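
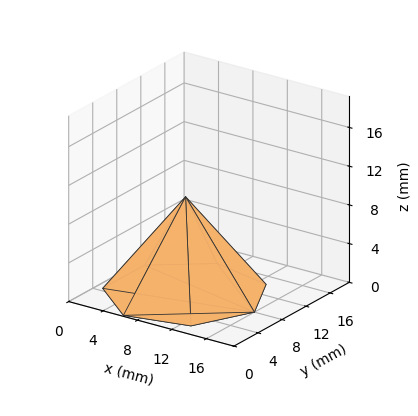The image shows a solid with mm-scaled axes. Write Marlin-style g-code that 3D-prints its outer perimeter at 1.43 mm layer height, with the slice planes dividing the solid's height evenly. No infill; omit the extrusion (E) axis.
Reading the render: the shape is a regular 7-sided pyramid, base circumscribed radius ≈ 8 mm, apex at z ≈ 10 mm (dimensions read to the nearest mm from the axis ticks). For the g-code, the solid's height is divided into equal slices at the stated Δz and each level perimeter traced with G1 moves after a G0 lift.

; perimeter-only toolpath
G21 ; units = mm
G90 ; absolute positioning
G28 ; home
; layer 1
G0 Z1.43
G0 X14.86 Y8.00
G1 X12.28 Y13.36
G1 X6.47 Y14.69
G1 X1.82 Y10.97
G1 X1.82 Y5.03
G1 X6.47 Y1.31
G1 X12.28 Y2.64
G1 X14.86 Y8.00
; layer 2
G0 Z2.86
G0 X13.71 Y8.00
G1 X11.56 Y12.46
G1 X6.73 Y13.57
G1 X2.85 Y10.48
G1 X2.85 Y5.52
G1 X6.73 Y2.43
G1 X11.56 Y3.54
G1 X13.71 Y8.00
; layer 3
G0 Z4.29
G0 X12.57 Y8.00
G1 X10.85 Y11.57
G1 X6.98 Y12.46
G1 X3.88 Y9.98
G1 X3.88 Y6.02
G1 X6.98 Y3.54
G1 X10.85 Y4.43
G1 X12.57 Y8.00
; layer 4
G0 Z5.71
G0 X11.43 Y8.00
G1 X10.14 Y10.68
G1 X7.24 Y11.34
G1 X4.91 Y9.49
G1 X4.91 Y6.51
G1 X7.24 Y4.66
G1 X10.14 Y5.32
G1 X11.43 Y8.00
; layer 5
G0 Z7.14
G0 X10.29 Y8.00
G1 X9.43 Y9.79
G1 X7.49 Y10.23
G1 X5.94 Y8.99
G1 X5.94 Y7.01
G1 X7.49 Y5.77
G1 X9.43 Y6.21
G1 X10.29 Y8.00
; layer 6
G0 Z8.57
G0 X9.14 Y8.00
G1 X8.71 Y8.89
G1 X7.75 Y9.11
G1 X6.97 Y8.50
G1 X6.97 Y7.50
G1 X7.75 Y6.89
G1 X8.71 Y7.11
G1 X9.14 Y8.00
M2 ; end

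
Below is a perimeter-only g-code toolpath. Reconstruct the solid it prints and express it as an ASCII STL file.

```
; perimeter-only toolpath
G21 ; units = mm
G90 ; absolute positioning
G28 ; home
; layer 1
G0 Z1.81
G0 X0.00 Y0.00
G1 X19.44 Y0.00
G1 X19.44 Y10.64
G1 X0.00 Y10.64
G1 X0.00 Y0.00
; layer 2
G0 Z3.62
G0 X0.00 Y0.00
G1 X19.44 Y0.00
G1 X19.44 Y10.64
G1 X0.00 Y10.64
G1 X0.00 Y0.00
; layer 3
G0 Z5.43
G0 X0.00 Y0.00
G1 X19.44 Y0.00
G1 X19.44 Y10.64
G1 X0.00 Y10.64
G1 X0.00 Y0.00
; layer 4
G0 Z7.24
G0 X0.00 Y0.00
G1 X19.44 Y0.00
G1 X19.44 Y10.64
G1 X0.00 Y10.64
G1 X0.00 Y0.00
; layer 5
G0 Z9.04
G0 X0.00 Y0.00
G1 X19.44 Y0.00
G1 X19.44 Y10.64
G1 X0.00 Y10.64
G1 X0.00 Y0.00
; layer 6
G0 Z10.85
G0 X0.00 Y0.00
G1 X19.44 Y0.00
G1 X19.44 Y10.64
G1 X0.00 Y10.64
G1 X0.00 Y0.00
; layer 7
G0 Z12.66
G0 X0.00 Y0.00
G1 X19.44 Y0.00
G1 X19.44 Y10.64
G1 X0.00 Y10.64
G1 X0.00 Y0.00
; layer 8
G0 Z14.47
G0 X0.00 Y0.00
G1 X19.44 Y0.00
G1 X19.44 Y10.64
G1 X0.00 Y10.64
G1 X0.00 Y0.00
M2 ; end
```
solid part
  facet normal 0.0000 0.0000 -1.0000
    outer loop
      vertex 19.44 10.64 0.00
      vertex 19.44 0.00 0.00
      vertex 0.00 0.00 0.00
    endloop
  endfacet
  facet normal 0.0000 0.0000 -1.0000
    outer loop
      vertex 0.00 10.64 0.00
      vertex 19.44 10.64 0.00
      vertex 0.00 0.00 0.00
    endloop
  endfacet
  facet normal 0.0000 0.0000 1.0000
    outer loop
      vertex 0.00 0.00 14.47
      vertex 19.44 0.00 14.47
      vertex 19.44 10.64 14.47
    endloop
  endfacet
  facet normal 0.0000 0.0000 1.0000
    outer loop
      vertex 0.00 0.00 14.47
      vertex 19.44 10.64 14.47
      vertex 0.00 10.64 14.47
    endloop
  endfacet
  facet normal 0.0000 -1.0000 0.0000
    outer loop
      vertex 0.00 0.00 0.00
      vertex 19.44 0.00 0.00
      vertex 19.44 0.00 14.47
    endloop
  endfacet
  facet normal 0.0000 -1.0000 0.0000
    outer loop
      vertex 0.00 0.00 0.00
      vertex 19.44 0.00 14.47
      vertex 0.00 0.00 14.47
    endloop
  endfacet
  facet normal 0.0000 1.0000 0.0000
    outer loop
      vertex 19.44 10.64 14.47
      vertex 19.44 10.64 0.00
      vertex 0.00 10.64 0.00
    endloop
  endfacet
  facet normal 0.0000 1.0000 0.0000
    outer loop
      vertex 0.00 10.64 14.47
      vertex 19.44 10.64 14.47
      vertex 0.00 10.64 0.00
    endloop
  endfacet
  facet normal -1.0000 0.0000 0.0000
    outer loop
      vertex 0.00 10.64 14.47
      vertex 0.00 10.64 0.00
      vertex 0.00 0.00 0.00
    endloop
  endfacet
  facet normal -1.0000 0.0000 0.0000
    outer loop
      vertex 0.00 0.00 14.47
      vertex 0.00 10.64 14.47
      vertex 0.00 0.00 0.00
    endloop
  endfacet
  facet normal 1.0000 0.0000 0.0000
    outer loop
      vertex 19.44 0.00 0.00
      vertex 19.44 10.64 0.00
      vertex 19.44 10.64 14.47
    endloop
  endfacet
  facet normal 1.0000 0.0000 0.0000
    outer loop
      vertex 19.44 0.00 0.00
      vertex 19.44 10.64 14.47
      vertex 19.44 0.00 14.47
    endloop
  endfacet
endsolid part

The G0 Z moves step by Δz≈1.81 mm. Every layer's G1 loop is the same polygon, so the solid is a straight extrusion of it from z=0 to z≈14.5. Closing with flat bottom and top caps and triangulating gives 12 facets — a rectangular box, roughly 19.4 × 10.6 mm footprint and 14.5 mm tall.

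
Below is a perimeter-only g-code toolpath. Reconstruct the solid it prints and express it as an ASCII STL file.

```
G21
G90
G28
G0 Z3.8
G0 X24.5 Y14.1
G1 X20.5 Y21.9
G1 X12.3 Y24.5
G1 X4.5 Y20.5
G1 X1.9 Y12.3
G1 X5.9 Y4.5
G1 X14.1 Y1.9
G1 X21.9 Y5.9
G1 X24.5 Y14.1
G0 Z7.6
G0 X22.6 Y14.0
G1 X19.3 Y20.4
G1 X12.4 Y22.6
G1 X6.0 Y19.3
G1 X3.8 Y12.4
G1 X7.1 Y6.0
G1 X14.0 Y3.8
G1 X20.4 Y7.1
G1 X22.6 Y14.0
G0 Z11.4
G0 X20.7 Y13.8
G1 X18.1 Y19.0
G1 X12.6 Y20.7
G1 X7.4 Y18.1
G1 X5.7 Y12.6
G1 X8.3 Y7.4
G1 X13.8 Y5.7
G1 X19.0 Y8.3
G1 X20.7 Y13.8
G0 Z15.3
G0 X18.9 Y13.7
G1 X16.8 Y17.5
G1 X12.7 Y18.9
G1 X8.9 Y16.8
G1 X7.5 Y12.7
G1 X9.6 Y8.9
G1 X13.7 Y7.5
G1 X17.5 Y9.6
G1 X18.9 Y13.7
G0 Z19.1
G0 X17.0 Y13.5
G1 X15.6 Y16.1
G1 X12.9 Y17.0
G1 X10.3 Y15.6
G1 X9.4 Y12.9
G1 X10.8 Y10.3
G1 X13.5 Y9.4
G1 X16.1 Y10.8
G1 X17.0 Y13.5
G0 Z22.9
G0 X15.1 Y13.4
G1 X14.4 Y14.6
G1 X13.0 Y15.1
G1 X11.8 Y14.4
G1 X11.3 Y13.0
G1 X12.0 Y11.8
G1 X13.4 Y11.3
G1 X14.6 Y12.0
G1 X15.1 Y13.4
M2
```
solid part
  facet normal 0.0000 0.0000 -1.0000
    outer loop
      vertex 12.1 26.4 0.0
      vertex 21.7 23.3 0.0
      vertex 26.4 14.3 0.0
    endloop
  endfacet
  facet normal 0.0000 0.0000 -1.0000
    outer loop
      vertex 3.1 21.7 0.0
      vertex 12.1 26.4 0.0
      vertex 26.4 14.3 0.0
    endloop
  endfacet
  facet normal 0.0000 0.0000 -1.0000
    outer loop
      vertex 0.0 12.1 0.0
      vertex 3.1 21.7 0.0
      vertex 26.4 14.3 0.0
    endloop
  endfacet
  facet normal 0.0000 0.0000 -1.0000
    outer loop
      vertex 4.7 3.1 0.0
      vertex 0.0 12.1 0.0
      vertex 26.4 14.3 0.0
    endloop
  endfacet
  facet normal 0.0000 0.0000 -1.0000
    outer loop
      vertex 14.3 0.0 0.0
      vertex 4.7 3.1 0.0
      vertex 26.4 14.3 0.0
    endloop
  endfacet
  facet normal 0.0000 0.0000 -1.0000
    outer loop
      vertex 23.3 4.7 0.0
      vertex 14.3 0.0 0.0
      vertex 26.4 14.3 0.0
    endloop
  endfacet
  facet normal 0.8061 0.4210 0.4159
    outer loop
      vertex 26.4 14.3 0.0
      vertex 21.7 23.3 0.0
      vertex 13.2 13.2 26.7
    endloop
  endfacet
  facet normal 0.2794 0.8653 0.4163
    outer loop
      vertex 21.7 23.3 0.0
      vertex 12.1 26.4 0.0
      vertex 13.2 13.2 26.7
    endloop
  endfacet
  facet normal -0.4210 0.8061 0.4159
    outer loop
      vertex 12.1 26.4 0.0
      vertex 3.1 21.7 0.0
      vertex 13.2 13.2 26.7
    endloop
  endfacet
  facet normal -0.8653 0.2794 0.4163
    outer loop
      vertex 3.1 21.7 0.0
      vertex 0.0 12.1 0.0
      vertex 13.2 13.2 26.7
    endloop
  endfacet
  facet normal -0.8061 -0.4210 0.4159
    outer loop
      vertex 0.0 12.1 0.0
      vertex 4.7 3.1 0.0
      vertex 13.2 13.2 26.7
    endloop
  endfacet
  facet normal -0.2794 -0.8653 0.4163
    outer loop
      vertex 4.7 3.1 0.0
      vertex 14.3 0.0 0.0
      vertex 13.2 13.2 26.7
    endloop
  endfacet
  facet normal 0.4210 -0.8061 0.4159
    outer loop
      vertex 14.3 0.0 0.0
      vertex 23.3 4.7 0.0
      vertex 13.2 13.2 26.7
    endloop
  endfacet
  facet normal 0.8653 -0.2794 0.4163
    outer loop
      vertex 23.3 4.7 0.0
      vertex 26.4 14.3 0.0
      vertex 13.2 13.2 26.7
    endloop
  endfacet
endsolid part

The G0 Z moves step by Δz≈3.8 mm. The G1 loops shrink linearly with z, so the solid tapers from its base footprint up to z≈26.7. Closing with a flat bottom cap and the tapered top and triangulating gives 14 facets — a regular 8-sided pyramid, base circumscribed radius ≈ 13.2 mm, apex at z ≈ 26.7 mm.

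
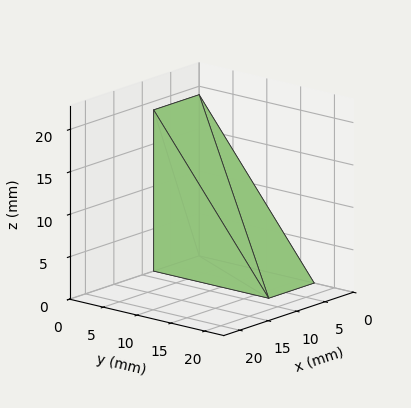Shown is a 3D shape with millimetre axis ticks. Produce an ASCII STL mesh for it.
Reading the render: the shape is a wedge (ramp): 8 × 17 mm base, rising to 19 mm along the y=0 edge and sloping linearly to z=0 at y=17 (dimensions read to the nearest mm from the axis ticks). For the STL, each face is triangulated and given an outward normal.

solid part
  facet normal 0.0000 0.0000 -1.0000
    outer loop
      vertex 8.000 17.000 0.000
      vertex 8.000 0.000 0.000
      vertex 0.000 0.000 0.000
    endloop
  endfacet
  facet normal 0.0000 0.0000 -1.0000
    outer loop
      vertex 0.000 17.000 0.000
      vertex 8.000 17.000 0.000
      vertex 0.000 0.000 0.000
    endloop
  endfacet
  facet normal 0.0000 -1.0000 0.0000
    outer loop
      vertex 0.000 0.000 0.000
      vertex 8.000 0.000 0.000
      vertex 8.000 0.000 19.000
    endloop
  endfacet
  facet normal 0.0000 -1.0000 0.0000
    outer loop
      vertex 0.000 0.000 0.000
      vertex 8.000 0.000 19.000
      vertex 0.000 0.000 19.000
    endloop
  endfacet
  facet normal 0.0000 0.7452 0.6668
    outer loop
      vertex 0.000 0.000 19.000
      vertex 8.000 0.000 19.000
      vertex 8.000 17.000 0.000
    endloop
  endfacet
  facet normal 0.0000 0.7452 0.6668
    outer loop
      vertex 0.000 0.000 19.000
      vertex 8.000 17.000 0.000
      vertex 0.000 17.000 0.000
    endloop
  endfacet
  facet normal -1.0000 0.0000 0.0000
    outer loop
      vertex 0.000 0.000 19.000
      vertex 0.000 17.000 0.000
      vertex 0.000 0.000 0.000
    endloop
  endfacet
  facet normal 1.0000 0.0000 0.0000
    outer loop
      vertex 8.000 0.000 0.000
      vertex 8.000 17.000 0.000
      vertex 8.000 0.000 19.000
    endloop
  endfacet
endsolid part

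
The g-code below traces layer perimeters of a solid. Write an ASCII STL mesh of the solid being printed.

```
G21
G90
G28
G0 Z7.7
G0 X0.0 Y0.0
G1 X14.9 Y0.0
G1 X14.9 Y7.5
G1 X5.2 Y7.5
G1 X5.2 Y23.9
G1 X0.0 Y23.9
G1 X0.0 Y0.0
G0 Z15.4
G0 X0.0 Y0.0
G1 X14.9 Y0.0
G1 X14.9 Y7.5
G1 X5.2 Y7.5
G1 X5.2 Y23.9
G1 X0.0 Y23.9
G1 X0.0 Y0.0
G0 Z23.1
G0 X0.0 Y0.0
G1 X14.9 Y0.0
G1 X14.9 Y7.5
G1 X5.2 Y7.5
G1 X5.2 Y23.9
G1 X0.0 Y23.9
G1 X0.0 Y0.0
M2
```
solid part
  facet normal 0.0000 0.0000 -1.0000
    outer loop
      vertex 14.9 7.5 0.0
      vertex 14.9 0.0 0.0
      vertex 0.0 0.0 0.0
    endloop
  endfacet
  facet normal 0.0000 0.0000 -1.0000
    outer loop
      vertex 5.2 7.5 0.0
      vertex 14.9 7.5 0.0
      vertex 0.0 0.0 0.0
    endloop
  endfacet
  facet normal 0.0000 0.0000 -1.0000
    outer loop
      vertex 5.2 23.9 0.0
      vertex 5.2 7.5 0.0
      vertex 0.0 0.0 0.0
    endloop
  endfacet
  facet normal 0.0000 0.0000 -1.0000
    outer loop
      vertex 0.0 23.9 0.0
      vertex 5.2 23.9 0.0
      vertex 0.0 0.0 0.0
    endloop
  endfacet
  facet normal 0.0000 0.0000 1.0000
    outer loop
      vertex 0.0 0.0 23.1
      vertex 14.9 0.0 23.1
      vertex 14.9 7.5 23.1
    endloop
  endfacet
  facet normal 0.0000 0.0000 1.0000
    outer loop
      vertex 0.0 0.0 23.1
      vertex 14.9 7.5 23.1
      vertex 5.2 7.5 23.1
    endloop
  endfacet
  facet normal 0.0000 0.0000 1.0000
    outer loop
      vertex 0.0 0.0 23.1
      vertex 5.2 7.5 23.1
      vertex 5.2 23.9 23.1
    endloop
  endfacet
  facet normal 0.0000 0.0000 1.0000
    outer loop
      vertex 0.0 0.0 23.1
      vertex 5.2 23.9 23.1
      vertex 0.0 23.9 23.1
    endloop
  endfacet
  facet normal 0.0000 -1.0000 0.0000
    outer loop
      vertex 0.0 0.0 0.0
      vertex 14.9 0.0 0.0
      vertex 14.9 0.0 23.1
    endloop
  endfacet
  facet normal 0.0000 -1.0000 0.0000
    outer loop
      vertex 0.0 0.0 0.0
      vertex 14.9 0.0 23.1
      vertex 0.0 0.0 23.1
    endloop
  endfacet
  facet normal 1.0000 0.0000 0.0000
    outer loop
      vertex 14.9 0.0 0.0
      vertex 14.9 7.5 0.0
      vertex 14.9 7.5 23.1
    endloop
  endfacet
  facet normal 1.0000 0.0000 0.0000
    outer loop
      vertex 14.9 0.0 0.0
      vertex 14.9 7.5 23.1
      vertex 14.9 0.0 23.1
    endloop
  endfacet
  facet normal 0.0000 1.0000 0.0000
    outer loop
      vertex 14.9 7.5 0.0
      vertex 5.2 7.5 0.0
      vertex 5.2 7.5 23.1
    endloop
  endfacet
  facet normal 0.0000 1.0000 0.0000
    outer loop
      vertex 14.9 7.5 0.0
      vertex 5.2 7.5 23.1
      vertex 14.9 7.5 23.1
    endloop
  endfacet
  facet normal 1.0000 0.0000 0.0000
    outer loop
      vertex 5.2 7.5 0.0
      vertex 5.2 23.9 0.0
      vertex 5.2 23.9 23.1
    endloop
  endfacet
  facet normal 1.0000 0.0000 0.0000
    outer loop
      vertex 5.2 7.5 0.0
      vertex 5.2 23.9 23.1
      vertex 5.2 7.5 23.1
    endloop
  endfacet
  facet normal 0.0000 1.0000 0.0000
    outer loop
      vertex 5.2 23.9 0.0
      vertex 0.0 23.9 0.0
      vertex 0.0 23.9 23.1
    endloop
  endfacet
  facet normal 0.0000 1.0000 0.0000
    outer loop
      vertex 5.2 23.9 0.0
      vertex 0.0 23.9 23.1
      vertex 5.2 23.9 23.1
    endloop
  endfacet
  facet normal -1.0000 0.0000 0.0000
    outer loop
      vertex 0.0 23.9 0.0
      vertex 0.0 0.0 0.0
      vertex 0.0 0.0 23.1
    endloop
  endfacet
  facet normal -1.0000 0.0000 0.0000
    outer loop
      vertex 0.0 23.9 0.0
      vertex 0.0 0.0 23.1
      vertex 0.0 23.9 23.1
    endloop
  endfacet
endsolid part

The G0 Z moves step by Δz≈7.7 mm. Every layer's G1 loop is the same polygon, so the solid is a straight extrusion of it from z=0 to z≈23.1. Closing with flat bottom and top caps and triangulating gives 20 facets — an L-shaped prism: outer 14.9 × 23.9 mm, arm thicknesses ≈ 7.5 mm (horizontal) and 5.2 mm (vertical), extruded 23.1 mm in z.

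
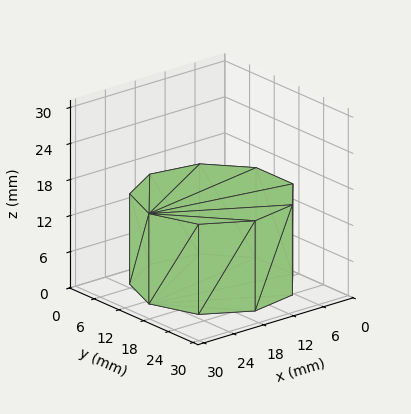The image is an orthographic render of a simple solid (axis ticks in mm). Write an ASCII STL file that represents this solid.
Reading the render: the shape is a regular 9-sided prism (a cylinder approximated with 9 flat sides), circumscribed radius ≈ 13 mm, height ≈ 15 mm (dimensions read to the nearest mm from the axis ticks). For the STL, each face is triangulated and given an outward normal.

solid part
  facet normal 0.0000 0.0000 -1.0000
    outer loop
      vertex 15.26 25.80 0.00
      vertex 22.96 21.36 0.00
      vertex 26.00 13.00 0.00
    endloop
  endfacet
  facet normal 0.0000 0.0000 -1.0000
    outer loop
      vertex 6.50 24.26 0.00
      vertex 15.26 25.80 0.00
      vertex 26.00 13.00 0.00
    endloop
  endfacet
  facet normal 0.0000 0.0000 -1.0000
    outer loop
      vertex 0.78 17.45 0.00
      vertex 6.50 24.26 0.00
      vertex 26.00 13.00 0.00
    endloop
  endfacet
  facet normal 0.0000 0.0000 -1.0000
    outer loop
      vertex 0.78 8.55 0.00
      vertex 0.78 17.45 0.00
      vertex 26.00 13.00 0.00
    endloop
  endfacet
  facet normal 0.0000 0.0000 -1.0000
    outer loop
      vertex 6.50 1.74 0.00
      vertex 0.78 8.55 0.00
      vertex 26.00 13.00 0.00
    endloop
  endfacet
  facet normal 0.0000 0.0000 -1.0000
    outer loop
      vertex 15.26 0.20 0.00
      vertex 6.50 1.74 0.00
      vertex 26.00 13.00 0.00
    endloop
  endfacet
  facet normal 0.0000 0.0000 -1.0000
    outer loop
      vertex 22.96 4.64 0.00
      vertex 15.26 0.20 0.00
      vertex 26.00 13.00 0.00
    endloop
  endfacet
  facet normal 0.0000 0.0000 1.0000
    outer loop
      vertex 26.00 13.00 15.00
      vertex 22.96 21.36 15.00
      vertex 15.26 25.80 15.00
    endloop
  endfacet
  facet normal 0.0000 0.0000 1.0000
    outer loop
      vertex 26.00 13.00 15.00
      vertex 15.26 25.80 15.00
      vertex 6.50 24.26 15.00
    endloop
  endfacet
  facet normal 0.0000 0.0000 1.0000
    outer loop
      vertex 26.00 13.00 15.00
      vertex 6.50 24.26 15.00
      vertex 0.78 17.45 15.00
    endloop
  endfacet
  facet normal 0.0000 0.0000 1.0000
    outer loop
      vertex 26.00 13.00 15.00
      vertex 0.78 17.45 15.00
      vertex 0.78 8.55 15.00
    endloop
  endfacet
  facet normal 0.0000 0.0000 1.0000
    outer loop
      vertex 26.00 13.00 15.00
      vertex 0.78 8.55 15.00
      vertex 6.50 1.74 15.00
    endloop
  endfacet
  facet normal 0.0000 0.0000 1.0000
    outer loop
      vertex 26.00 13.00 15.00
      vertex 6.50 1.74 15.00
      vertex 15.26 0.20 15.00
    endloop
  endfacet
  facet normal 0.0000 0.0000 1.0000
    outer loop
      vertex 26.00 13.00 15.00
      vertex 15.26 0.20 15.00
      vertex 22.96 4.64 15.00
    endloop
  endfacet
  facet normal 0.9398 0.3417 0.0000
    outer loop
      vertex 26.00 13.00 0.00
      vertex 22.96 21.36 0.00
      vertex 22.96 21.36 15.00
    endloop
  endfacet
  facet normal 0.9398 0.3417 0.0000
    outer loop
      vertex 26.00 13.00 0.00
      vertex 22.96 21.36 15.00
      vertex 26.00 13.00 15.00
    endloop
  endfacet
  facet normal 0.4995 0.8663 0.0000
    outer loop
      vertex 22.96 21.36 0.00
      vertex 15.26 25.80 0.00
      vertex 15.26 25.80 15.00
    endloop
  endfacet
  facet normal 0.4995 0.8663 0.0000
    outer loop
      vertex 22.96 21.36 0.00
      vertex 15.26 25.80 15.00
      vertex 22.96 21.36 15.00
    endloop
  endfacet
  facet normal -0.1731 0.9849 0.0000
    outer loop
      vertex 15.26 25.80 0.00
      vertex 6.50 24.26 0.00
      vertex 6.50 24.26 15.00
    endloop
  endfacet
  facet normal -0.1731 0.9849 0.0000
    outer loop
      vertex 15.26 25.80 0.00
      vertex 6.50 24.26 15.00
      vertex 15.26 25.80 15.00
    endloop
  endfacet
  facet normal -0.7657 0.6432 0.0000
    outer loop
      vertex 6.50 24.26 0.00
      vertex 0.78 17.45 0.00
      vertex 0.78 17.45 15.00
    endloop
  endfacet
  facet normal -0.7657 0.6432 0.0000
    outer loop
      vertex 6.50 24.26 0.00
      vertex 0.78 17.45 15.00
      vertex 6.50 24.26 15.00
    endloop
  endfacet
  facet normal -1.0000 0.0000 0.0000
    outer loop
      vertex 0.78 17.45 0.00
      vertex 0.78 8.55 0.00
      vertex 0.78 8.55 15.00
    endloop
  endfacet
  facet normal -1.0000 0.0000 0.0000
    outer loop
      vertex 0.78 17.45 0.00
      vertex 0.78 8.55 15.00
      vertex 0.78 17.45 15.00
    endloop
  endfacet
  facet normal -0.7657 -0.6432 0.0000
    outer loop
      vertex 0.78 8.55 0.00
      vertex 6.50 1.74 0.00
      vertex 6.50 1.74 15.00
    endloop
  endfacet
  facet normal -0.7657 -0.6432 0.0000
    outer loop
      vertex 0.78 8.55 0.00
      vertex 6.50 1.74 15.00
      vertex 0.78 8.55 15.00
    endloop
  endfacet
  facet normal -0.1731 -0.9849 0.0000
    outer loop
      vertex 6.50 1.74 0.00
      vertex 15.26 0.20 0.00
      vertex 15.26 0.20 15.00
    endloop
  endfacet
  facet normal -0.1731 -0.9849 0.0000
    outer loop
      vertex 6.50 1.74 0.00
      vertex 15.26 0.20 15.00
      vertex 6.50 1.74 15.00
    endloop
  endfacet
  facet normal 0.4995 -0.8663 0.0000
    outer loop
      vertex 15.26 0.20 0.00
      vertex 22.96 4.64 0.00
      vertex 22.96 4.64 15.00
    endloop
  endfacet
  facet normal 0.4995 -0.8663 0.0000
    outer loop
      vertex 15.26 0.20 0.00
      vertex 22.96 4.64 15.00
      vertex 15.26 0.20 15.00
    endloop
  endfacet
  facet normal 0.9398 -0.3417 0.0000
    outer loop
      vertex 22.96 4.64 0.00
      vertex 26.00 13.00 0.00
      vertex 26.00 13.00 15.00
    endloop
  endfacet
  facet normal 0.9398 -0.3417 0.0000
    outer loop
      vertex 22.96 4.64 0.00
      vertex 26.00 13.00 15.00
      vertex 22.96 4.64 15.00
    endloop
  endfacet
endsolid part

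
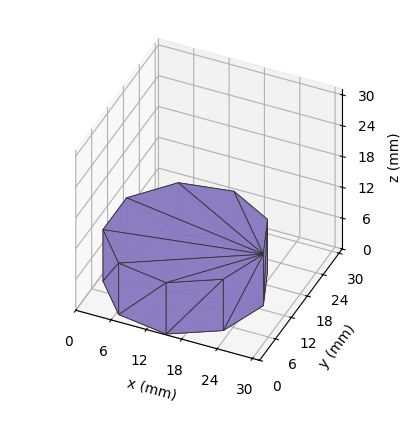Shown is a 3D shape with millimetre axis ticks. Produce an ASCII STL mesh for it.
Reading the render: the shape is a regular 9-sided prism (a cylinder approximated with 9 flat sides), circumscribed radius ≈ 13 mm, height ≈ 10 mm (dimensions read to the nearest mm from the axis ticks). For the STL, each face is triangulated and given an outward normal.

solid part
  facet normal 0.0000 0.0000 -1.0000
    outer loop
      vertex 15.26 25.80 0.00
      vertex 22.96 21.36 0.00
      vertex 26.00 13.00 0.00
    endloop
  endfacet
  facet normal 0.0000 0.0000 -1.0000
    outer loop
      vertex 6.50 24.26 0.00
      vertex 15.26 25.80 0.00
      vertex 26.00 13.00 0.00
    endloop
  endfacet
  facet normal 0.0000 0.0000 -1.0000
    outer loop
      vertex 0.78 17.45 0.00
      vertex 6.50 24.26 0.00
      vertex 26.00 13.00 0.00
    endloop
  endfacet
  facet normal 0.0000 0.0000 -1.0000
    outer loop
      vertex 0.78 8.55 0.00
      vertex 0.78 17.45 0.00
      vertex 26.00 13.00 0.00
    endloop
  endfacet
  facet normal 0.0000 0.0000 -1.0000
    outer loop
      vertex 6.50 1.74 0.00
      vertex 0.78 8.55 0.00
      vertex 26.00 13.00 0.00
    endloop
  endfacet
  facet normal 0.0000 0.0000 -1.0000
    outer loop
      vertex 15.26 0.20 0.00
      vertex 6.50 1.74 0.00
      vertex 26.00 13.00 0.00
    endloop
  endfacet
  facet normal 0.0000 0.0000 -1.0000
    outer loop
      vertex 22.96 4.64 0.00
      vertex 15.26 0.20 0.00
      vertex 26.00 13.00 0.00
    endloop
  endfacet
  facet normal 0.0000 0.0000 1.0000
    outer loop
      vertex 26.00 13.00 10.00
      vertex 22.96 21.36 10.00
      vertex 15.26 25.80 10.00
    endloop
  endfacet
  facet normal 0.0000 0.0000 1.0000
    outer loop
      vertex 26.00 13.00 10.00
      vertex 15.26 25.80 10.00
      vertex 6.50 24.26 10.00
    endloop
  endfacet
  facet normal 0.0000 0.0000 1.0000
    outer loop
      vertex 26.00 13.00 10.00
      vertex 6.50 24.26 10.00
      vertex 0.78 17.45 10.00
    endloop
  endfacet
  facet normal 0.0000 0.0000 1.0000
    outer loop
      vertex 26.00 13.00 10.00
      vertex 0.78 17.45 10.00
      vertex 0.78 8.55 10.00
    endloop
  endfacet
  facet normal 0.0000 0.0000 1.0000
    outer loop
      vertex 26.00 13.00 10.00
      vertex 0.78 8.55 10.00
      vertex 6.50 1.74 10.00
    endloop
  endfacet
  facet normal 0.0000 0.0000 1.0000
    outer loop
      vertex 26.00 13.00 10.00
      vertex 6.50 1.74 10.00
      vertex 15.26 0.20 10.00
    endloop
  endfacet
  facet normal 0.0000 0.0000 1.0000
    outer loop
      vertex 26.00 13.00 10.00
      vertex 15.26 0.20 10.00
      vertex 22.96 4.64 10.00
    endloop
  endfacet
  facet normal 0.9398 0.3417 0.0000
    outer loop
      vertex 26.00 13.00 0.00
      vertex 22.96 21.36 0.00
      vertex 22.96 21.36 10.00
    endloop
  endfacet
  facet normal 0.9398 0.3417 0.0000
    outer loop
      vertex 26.00 13.00 0.00
      vertex 22.96 21.36 10.00
      vertex 26.00 13.00 10.00
    endloop
  endfacet
  facet normal 0.4995 0.8663 0.0000
    outer loop
      vertex 22.96 21.36 0.00
      vertex 15.26 25.80 0.00
      vertex 15.26 25.80 10.00
    endloop
  endfacet
  facet normal 0.4995 0.8663 0.0000
    outer loop
      vertex 22.96 21.36 0.00
      vertex 15.26 25.80 10.00
      vertex 22.96 21.36 10.00
    endloop
  endfacet
  facet normal -0.1731 0.9849 0.0000
    outer loop
      vertex 15.26 25.80 0.00
      vertex 6.50 24.26 0.00
      vertex 6.50 24.26 10.00
    endloop
  endfacet
  facet normal -0.1731 0.9849 0.0000
    outer loop
      vertex 15.26 25.80 0.00
      vertex 6.50 24.26 10.00
      vertex 15.26 25.80 10.00
    endloop
  endfacet
  facet normal -0.7657 0.6432 0.0000
    outer loop
      vertex 6.50 24.26 0.00
      vertex 0.78 17.45 0.00
      vertex 0.78 17.45 10.00
    endloop
  endfacet
  facet normal -0.7657 0.6432 0.0000
    outer loop
      vertex 6.50 24.26 0.00
      vertex 0.78 17.45 10.00
      vertex 6.50 24.26 10.00
    endloop
  endfacet
  facet normal -1.0000 0.0000 0.0000
    outer loop
      vertex 0.78 17.45 0.00
      vertex 0.78 8.55 0.00
      vertex 0.78 8.55 10.00
    endloop
  endfacet
  facet normal -1.0000 0.0000 0.0000
    outer loop
      vertex 0.78 17.45 0.00
      vertex 0.78 8.55 10.00
      vertex 0.78 17.45 10.00
    endloop
  endfacet
  facet normal -0.7657 -0.6432 0.0000
    outer loop
      vertex 0.78 8.55 0.00
      vertex 6.50 1.74 0.00
      vertex 6.50 1.74 10.00
    endloop
  endfacet
  facet normal -0.7657 -0.6432 0.0000
    outer loop
      vertex 0.78 8.55 0.00
      vertex 6.50 1.74 10.00
      vertex 0.78 8.55 10.00
    endloop
  endfacet
  facet normal -0.1731 -0.9849 0.0000
    outer loop
      vertex 6.50 1.74 0.00
      vertex 15.26 0.20 0.00
      vertex 15.26 0.20 10.00
    endloop
  endfacet
  facet normal -0.1731 -0.9849 0.0000
    outer loop
      vertex 6.50 1.74 0.00
      vertex 15.26 0.20 10.00
      vertex 6.50 1.74 10.00
    endloop
  endfacet
  facet normal 0.4995 -0.8663 0.0000
    outer loop
      vertex 15.26 0.20 0.00
      vertex 22.96 4.64 0.00
      vertex 22.96 4.64 10.00
    endloop
  endfacet
  facet normal 0.4995 -0.8663 0.0000
    outer loop
      vertex 15.26 0.20 0.00
      vertex 22.96 4.64 10.00
      vertex 15.26 0.20 10.00
    endloop
  endfacet
  facet normal 0.9398 -0.3417 0.0000
    outer loop
      vertex 22.96 4.64 0.00
      vertex 26.00 13.00 0.00
      vertex 26.00 13.00 10.00
    endloop
  endfacet
  facet normal 0.9398 -0.3417 0.0000
    outer loop
      vertex 22.96 4.64 0.00
      vertex 26.00 13.00 10.00
      vertex 22.96 4.64 10.00
    endloop
  endfacet
endsolid part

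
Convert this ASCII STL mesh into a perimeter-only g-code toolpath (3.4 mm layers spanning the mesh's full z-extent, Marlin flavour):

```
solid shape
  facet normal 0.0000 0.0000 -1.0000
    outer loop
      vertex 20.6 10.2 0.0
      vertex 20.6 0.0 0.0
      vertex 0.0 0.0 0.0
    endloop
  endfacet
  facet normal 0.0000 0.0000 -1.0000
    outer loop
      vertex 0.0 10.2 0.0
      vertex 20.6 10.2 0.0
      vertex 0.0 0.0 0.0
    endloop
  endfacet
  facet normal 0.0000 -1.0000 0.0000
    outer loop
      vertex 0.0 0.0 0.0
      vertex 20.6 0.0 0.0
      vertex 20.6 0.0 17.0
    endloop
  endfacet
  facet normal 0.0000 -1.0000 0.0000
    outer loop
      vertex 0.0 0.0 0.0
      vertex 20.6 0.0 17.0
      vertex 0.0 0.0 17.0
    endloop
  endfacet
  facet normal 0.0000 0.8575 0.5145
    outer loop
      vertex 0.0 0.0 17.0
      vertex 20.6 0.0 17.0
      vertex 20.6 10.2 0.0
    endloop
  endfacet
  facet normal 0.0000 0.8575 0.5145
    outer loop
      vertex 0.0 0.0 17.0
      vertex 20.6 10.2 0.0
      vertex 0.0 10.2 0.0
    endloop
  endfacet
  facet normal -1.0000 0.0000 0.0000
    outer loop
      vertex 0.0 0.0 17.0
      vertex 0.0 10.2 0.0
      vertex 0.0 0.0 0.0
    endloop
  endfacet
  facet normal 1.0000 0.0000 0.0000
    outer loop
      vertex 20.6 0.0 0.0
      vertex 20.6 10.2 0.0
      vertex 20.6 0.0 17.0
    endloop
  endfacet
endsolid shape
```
; perimeter-only toolpath
G21 ; units = mm
G90 ; absolute positioning
G28 ; home
; layer 1
G0 Z3.4
G0 X0.0 Y0.0
G1 X20.6 Y0.0
G1 X20.6 Y8.2
G1 X0.0 Y8.2
G1 X0.0 Y0.0
; layer 2
G0 Z6.8
G0 X0.0 Y0.0
G1 X20.6 Y0.0
G1 X20.6 Y6.1
G1 X0.0 Y6.1
G1 X0.0 Y0.0
; layer 3
G0 Z10.2
G0 X0.0 Y0.0
G1 X20.6 Y0.0
G1 X20.6 Y4.1
G1 X0.0 Y4.1
G1 X0.0 Y0.0
; layer 4
G0 Z13.6
G0 X0.0 Y0.0
G1 X20.6 Y0.0
G1 X20.6 Y2.0
G1 X0.0 Y2.0
G1 X0.0 Y0.0
M2 ; end

The solid is a wedge (ramp): 20.6 × 10.2 mm base, rising to 17 mm along the y=0 edge and sloping linearly to z=0 at y=10.2. Slicing at Δz = 3.4 mm — 5 equal slices spanning the solid's height, so layer i sits at z = i·h/5 — gives 4 non-empty perimeters. Each is a 4-segment closed polygon; G0 lifts to the layer z and rapids to the start vertex, then G1 traces the edges. The cross-section shrinks linearly with z (the slice at the apex is degenerate and omitted).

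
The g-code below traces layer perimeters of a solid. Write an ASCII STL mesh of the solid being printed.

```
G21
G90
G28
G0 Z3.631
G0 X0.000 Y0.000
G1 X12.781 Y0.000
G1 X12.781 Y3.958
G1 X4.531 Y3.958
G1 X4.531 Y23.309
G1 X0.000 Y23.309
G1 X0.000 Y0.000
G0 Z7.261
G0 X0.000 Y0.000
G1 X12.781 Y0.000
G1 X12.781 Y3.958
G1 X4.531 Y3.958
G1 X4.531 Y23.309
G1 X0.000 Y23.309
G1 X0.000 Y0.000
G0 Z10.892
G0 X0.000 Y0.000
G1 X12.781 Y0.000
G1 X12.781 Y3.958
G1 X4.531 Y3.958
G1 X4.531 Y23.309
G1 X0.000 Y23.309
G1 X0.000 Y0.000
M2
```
solid part
  facet normal 0.0000 0.0000 -1.0000
    outer loop
      vertex 12.781 3.958 0.000
      vertex 12.781 0.000 0.000
      vertex 0.000 0.000 0.000
    endloop
  endfacet
  facet normal 0.0000 0.0000 -1.0000
    outer loop
      vertex 4.531 3.958 0.000
      vertex 12.781 3.958 0.000
      vertex 0.000 0.000 0.000
    endloop
  endfacet
  facet normal 0.0000 0.0000 -1.0000
    outer loop
      vertex 4.531 23.309 0.000
      vertex 4.531 3.958 0.000
      vertex 0.000 0.000 0.000
    endloop
  endfacet
  facet normal 0.0000 0.0000 -1.0000
    outer loop
      vertex 0.000 23.309 0.000
      vertex 4.531 23.309 0.000
      vertex 0.000 0.000 0.000
    endloop
  endfacet
  facet normal 0.0000 0.0000 1.0000
    outer loop
      vertex 0.000 0.000 10.892
      vertex 12.781 0.000 10.892
      vertex 12.781 3.958 10.892
    endloop
  endfacet
  facet normal 0.0000 0.0000 1.0000
    outer loop
      vertex 0.000 0.000 10.892
      vertex 12.781 3.958 10.892
      vertex 4.531 3.958 10.892
    endloop
  endfacet
  facet normal 0.0000 0.0000 1.0000
    outer loop
      vertex 0.000 0.000 10.892
      vertex 4.531 3.958 10.892
      vertex 4.531 23.309 10.892
    endloop
  endfacet
  facet normal 0.0000 0.0000 1.0000
    outer loop
      vertex 0.000 0.000 10.892
      vertex 4.531 23.309 10.892
      vertex 0.000 23.309 10.892
    endloop
  endfacet
  facet normal 0.0000 -1.0000 0.0000
    outer loop
      vertex 0.000 0.000 0.000
      vertex 12.781 0.000 0.000
      vertex 12.781 0.000 10.892
    endloop
  endfacet
  facet normal 0.0000 -1.0000 0.0000
    outer loop
      vertex 0.000 0.000 0.000
      vertex 12.781 0.000 10.892
      vertex 0.000 0.000 10.892
    endloop
  endfacet
  facet normal 1.0000 0.0000 0.0000
    outer loop
      vertex 12.781 0.000 0.000
      vertex 12.781 3.958 0.000
      vertex 12.781 3.958 10.892
    endloop
  endfacet
  facet normal 1.0000 0.0000 0.0000
    outer loop
      vertex 12.781 0.000 0.000
      vertex 12.781 3.958 10.892
      vertex 12.781 0.000 10.892
    endloop
  endfacet
  facet normal 0.0000 1.0000 0.0000
    outer loop
      vertex 12.781 3.958 0.000
      vertex 4.531 3.958 0.000
      vertex 4.531 3.958 10.892
    endloop
  endfacet
  facet normal 0.0000 1.0000 0.0000
    outer loop
      vertex 12.781 3.958 0.000
      vertex 4.531 3.958 10.892
      vertex 12.781 3.958 10.892
    endloop
  endfacet
  facet normal 1.0000 0.0000 0.0000
    outer loop
      vertex 4.531 3.958 0.000
      vertex 4.531 23.309 0.000
      vertex 4.531 23.309 10.892
    endloop
  endfacet
  facet normal 1.0000 0.0000 0.0000
    outer loop
      vertex 4.531 3.958 0.000
      vertex 4.531 23.309 10.892
      vertex 4.531 3.958 10.892
    endloop
  endfacet
  facet normal 0.0000 1.0000 0.0000
    outer loop
      vertex 4.531 23.309 0.000
      vertex 0.000 23.309 0.000
      vertex 0.000 23.309 10.892
    endloop
  endfacet
  facet normal 0.0000 1.0000 0.0000
    outer loop
      vertex 4.531 23.309 0.000
      vertex 0.000 23.309 10.892
      vertex 4.531 23.309 10.892
    endloop
  endfacet
  facet normal -1.0000 0.0000 0.0000
    outer loop
      vertex 0.000 23.309 0.000
      vertex 0.000 0.000 0.000
      vertex 0.000 0.000 10.892
    endloop
  endfacet
  facet normal -1.0000 0.0000 0.0000
    outer loop
      vertex 0.000 23.309 0.000
      vertex 0.000 0.000 10.892
      vertex 0.000 23.309 10.892
    endloop
  endfacet
endsolid part

The G0 Z moves step by Δz≈3.631 mm. Every layer's G1 loop is the same polygon, so the solid is a straight extrusion of it from z=0 to z≈10.9. Closing with flat bottom and top caps and triangulating gives 20 facets — an L-shaped prism: outer 12.8 × 23.3 mm, arm thicknesses ≈ 3.96 mm (horizontal) and 4.53 mm (vertical), extruded 10.9 mm in z.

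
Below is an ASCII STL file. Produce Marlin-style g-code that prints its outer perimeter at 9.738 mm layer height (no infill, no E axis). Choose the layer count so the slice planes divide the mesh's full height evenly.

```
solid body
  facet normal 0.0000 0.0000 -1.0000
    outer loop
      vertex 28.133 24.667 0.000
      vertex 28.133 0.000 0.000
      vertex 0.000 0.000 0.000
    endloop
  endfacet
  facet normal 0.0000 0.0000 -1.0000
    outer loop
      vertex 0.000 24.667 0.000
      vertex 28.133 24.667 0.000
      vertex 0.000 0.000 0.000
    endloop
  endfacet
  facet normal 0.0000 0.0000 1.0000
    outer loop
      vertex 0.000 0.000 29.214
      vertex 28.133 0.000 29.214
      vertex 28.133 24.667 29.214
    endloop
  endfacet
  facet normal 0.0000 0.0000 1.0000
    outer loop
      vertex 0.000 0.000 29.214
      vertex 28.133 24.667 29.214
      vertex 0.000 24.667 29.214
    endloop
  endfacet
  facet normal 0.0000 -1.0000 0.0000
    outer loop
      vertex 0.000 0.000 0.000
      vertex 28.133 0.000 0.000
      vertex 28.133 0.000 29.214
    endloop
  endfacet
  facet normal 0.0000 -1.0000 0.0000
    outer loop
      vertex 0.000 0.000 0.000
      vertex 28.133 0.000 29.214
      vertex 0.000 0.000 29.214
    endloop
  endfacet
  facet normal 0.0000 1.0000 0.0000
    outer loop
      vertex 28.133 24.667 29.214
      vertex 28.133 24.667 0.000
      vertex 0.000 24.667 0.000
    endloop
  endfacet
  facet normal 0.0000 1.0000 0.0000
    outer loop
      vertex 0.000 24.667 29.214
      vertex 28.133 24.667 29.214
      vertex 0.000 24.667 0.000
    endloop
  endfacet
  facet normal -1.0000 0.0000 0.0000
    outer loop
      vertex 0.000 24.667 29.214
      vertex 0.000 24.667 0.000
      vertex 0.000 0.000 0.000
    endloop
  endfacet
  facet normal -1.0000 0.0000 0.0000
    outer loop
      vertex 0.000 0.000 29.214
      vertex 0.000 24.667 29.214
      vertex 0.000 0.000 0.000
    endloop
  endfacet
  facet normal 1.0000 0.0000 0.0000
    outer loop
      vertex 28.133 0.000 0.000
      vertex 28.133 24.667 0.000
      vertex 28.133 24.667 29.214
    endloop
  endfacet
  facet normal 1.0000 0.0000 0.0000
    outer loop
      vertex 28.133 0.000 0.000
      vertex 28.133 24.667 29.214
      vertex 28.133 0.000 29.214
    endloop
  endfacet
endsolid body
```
; perimeter-only toolpath
G21 ; units = mm
G90 ; absolute positioning
G28 ; home
; layer 1
G0 Z9.738
G0 X0.000 Y0.000
G1 X28.133 Y0.000
G1 X28.133 Y24.667
G1 X0.000 Y24.667
G1 X0.000 Y0.000
; layer 2
G0 Z19.476
G0 X0.000 Y0.000
G1 X28.133 Y0.000
G1 X28.133 Y24.667
G1 X0.000 Y24.667
G1 X0.000 Y0.000
; layer 3
G0 Z29.214
G0 X0.000 Y0.000
G1 X28.133 Y0.000
G1 X28.133 Y24.667
G1 X0.000 Y24.667
G1 X0.000 Y0.000
M2 ; end

The solid is a rectangular box, roughly 28.1 × 24.7 mm footprint and 29.2 mm tall. Slicing at Δz = 9.738 mm — 3 equal slices spanning the solid's height, so layer i sits at z = i·h/3 — gives 3 non-empty perimeters. Each is a 4-segment closed polygon; G0 lifts to the layer z and rapids to the start vertex, then G1 traces the edges.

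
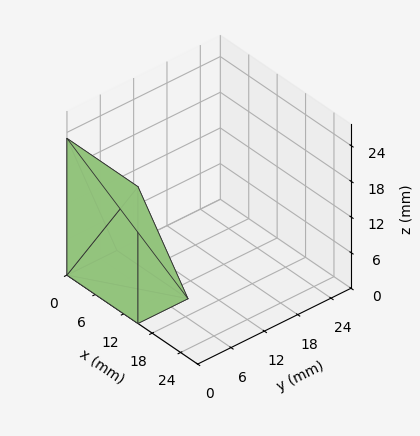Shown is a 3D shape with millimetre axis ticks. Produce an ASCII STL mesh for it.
Reading the render: the shape is a wedge (ramp): 15 × 9 mm base, rising to 23 mm along the y=0 edge and sloping linearly to z=0 at y=9 (dimensions read to the nearest mm from the axis ticks). For the STL, each face is triangulated and given an outward normal.

solid part
  facet normal 0.0000 0.0000 -1.0000
    outer loop
      vertex 15.00 9.00 0.00
      vertex 15.00 0.00 0.00
      vertex 0.00 0.00 0.00
    endloop
  endfacet
  facet normal 0.0000 0.0000 -1.0000
    outer loop
      vertex 0.00 9.00 0.00
      vertex 15.00 9.00 0.00
      vertex 0.00 0.00 0.00
    endloop
  endfacet
  facet normal 0.0000 -1.0000 0.0000
    outer loop
      vertex 0.00 0.00 0.00
      vertex 15.00 0.00 0.00
      vertex 15.00 0.00 23.00
    endloop
  endfacet
  facet normal 0.0000 -1.0000 0.0000
    outer loop
      vertex 0.00 0.00 0.00
      vertex 15.00 0.00 23.00
      vertex 0.00 0.00 23.00
    endloop
  endfacet
  facet normal 0.0000 0.9312 0.3644
    outer loop
      vertex 0.00 0.00 23.00
      vertex 15.00 0.00 23.00
      vertex 15.00 9.00 0.00
    endloop
  endfacet
  facet normal 0.0000 0.9312 0.3644
    outer loop
      vertex 0.00 0.00 23.00
      vertex 15.00 9.00 0.00
      vertex 0.00 9.00 0.00
    endloop
  endfacet
  facet normal -1.0000 0.0000 0.0000
    outer loop
      vertex 0.00 0.00 23.00
      vertex 0.00 9.00 0.00
      vertex 0.00 0.00 0.00
    endloop
  endfacet
  facet normal 1.0000 0.0000 0.0000
    outer loop
      vertex 15.00 0.00 0.00
      vertex 15.00 9.00 0.00
      vertex 15.00 0.00 23.00
    endloop
  endfacet
endsolid part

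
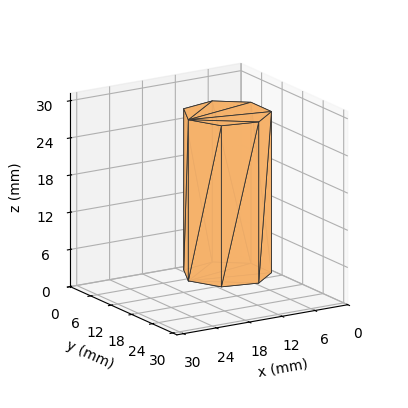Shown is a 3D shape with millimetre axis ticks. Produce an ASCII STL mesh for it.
Reading the render: the shape is a regular 7-sided prism (a cylinder approximated with 7 flat sides), circumscribed radius ≈ 7 mm, height ≈ 26 mm (dimensions read to the nearest mm from the axis ticks). For the STL, each face is triangulated and given an outward normal.

solid part
  facet normal 0.0000 0.0000 -1.0000
    outer loop
      vertex 5.4 13.8 0.0
      vertex 11.4 12.5 0.0
      vertex 14.0 7.0 0.0
    endloop
  endfacet
  facet normal 0.0000 0.0000 -1.0000
    outer loop
      vertex 0.7 10.0 0.0
      vertex 5.4 13.8 0.0
      vertex 14.0 7.0 0.0
    endloop
  endfacet
  facet normal 0.0000 0.0000 -1.0000
    outer loop
      vertex 0.7 4.0 0.0
      vertex 0.7 10.0 0.0
      vertex 14.0 7.0 0.0
    endloop
  endfacet
  facet normal 0.0000 0.0000 -1.0000
    outer loop
      vertex 5.4 0.2 0.0
      vertex 0.7 4.0 0.0
      vertex 14.0 7.0 0.0
    endloop
  endfacet
  facet normal 0.0000 0.0000 -1.0000
    outer loop
      vertex 11.4 1.5 0.0
      vertex 5.4 0.2 0.0
      vertex 14.0 7.0 0.0
    endloop
  endfacet
  facet normal 0.0000 0.0000 1.0000
    outer loop
      vertex 14.0 7.0 26.0
      vertex 11.4 12.5 26.0
      vertex 5.4 13.8 26.0
    endloop
  endfacet
  facet normal 0.0000 0.0000 1.0000
    outer loop
      vertex 14.0 7.0 26.0
      vertex 5.4 13.8 26.0
      vertex 0.7 10.0 26.0
    endloop
  endfacet
  facet normal 0.0000 0.0000 1.0000
    outer loop
      vertex 14.0 7.0 26.0
      vertex 0.7 10.0 26.0
      vertex 0.7 4.0 26.0
    endloop
  endfacet
  facet normal 0.0000 0.0000 1.0000
    outer loop
      vertex 14.0 7.0 26.0
      vertex 0.7 4.0 26.0
      vertex 5.4 0.2 26.0
    endloop
  endfacet
  facet normal 0.0000 0.0000 1.0000
    outer loop
      vertex 14.0 7.0 26.0
      vertex 5.4 0.2 26.0
      vertex 11.4 1.5 26.0
    endloop
  endfacet
  facet normal 0.9041 0.4274 0.0000
    outer loop
      vertex 14.0 7.0 0.0
      vertex 11.4 12.5 0.0
      vertex 11.4 12.5 26.0
    endloop
  endfacet
  facet normal 0.9041 0.4274 0.0000
    outer loop
      vertex 14.0 7.0 0.0
      vertex 11.4 12.5 26.0
      vertex 14.0 7.0 26.0
    endloop
  endfacet
  facet normal 0.2118 0.9773 0.0000
    outer loop
      vertex 11.4 12.5 0.0
      vertex 5.4 13.8 0.0
      vertex 5.4 13.8 26.0
    endloop
  endfacet
  facet normal 0.2118 0.9773 0.0000
    outer loop
      vertex 11.4 12.5 0.0
      vertex 5.4 13.8 26.0
      vertex 11.4 12.5 26.0
    endloop
  endfacet
  facet normal -0.6287 0.7776 0.0000
    outer loop
      vertex 5.4 13.8 0.0
      vertex 0.7 10.0 0.0
      vertex 0.7 10.0 26.0
    endloop
  endfacet
  facet normal -0.6287 0.7776 0.0000
    outer loop
      vertex 5.4 13.8 0.0
      vertex 0.7 10.0 26.0
      vertex 5.4 13.8 26.0
    endloop
  endfacet
  facet normal -1.0000 0.0000 0.0000
    outer loop
      vertex 0.7 10.0 0.0
      vertex 0.7 4.0 0.0
      vertex 0.7 4.0 26.0
    endloop
  endfacet
  facet normal -1.0000 0.0000 0.0000
    outer loop
      vertex 0.7 10.0 0.0
      vertex 0.7 4.0 26.0
      vertex 0.7 10.0 26.0
    endloop
  endfacet
  facet normal -0.6287 -0.7776 0.0000
    outer loop
      vertex 0.7 4.0 0.0
      vertex 5.4 0.2 0.0
      vertex 5.4 0.2 26.0
    endloop
  endfacet
  facet normal -0.6287 -0.7776 0.0000
    outer loop
      vertex 0.7 4.0 0.0
      vertex 5.4 0.2 26.0
      vertex 0.7 4.0 26.0
    endloop
  endfacet
  facet normal 0.2118 -0.9773 0.0000
    outer loop
      vertex 5.4 0.2 0.0
      vertex 11.4 1.5 0.0
      vertex 11.4 1.5 26.0
    endloop
  endfacet
  facet normal 0.2118 -0.9773 0.0000
    outer loop
      vertex 5.4 0.2 0.0
      vertex 11.4 1.5 26.0
      vertex 5.4 0.2 26.0
    endloop
  endfacet
  facet normal 0.9041 -0.4274 0.0000
    outer loop
      vertex 11.4 1.5 0.0
      vertex 14.0 7.0 0.0
      vertex 14.0 7.0 26.0
    endloop
  endfacet
  facet normal 0.9041 -0.4274 0.0000
    outer loop
      vertex 11.4 1.5 0.0
      vertex 14.0 7.0 26.0
      vertex 11.4 1.5 26.0
    endloop
  endfacet
endsolid part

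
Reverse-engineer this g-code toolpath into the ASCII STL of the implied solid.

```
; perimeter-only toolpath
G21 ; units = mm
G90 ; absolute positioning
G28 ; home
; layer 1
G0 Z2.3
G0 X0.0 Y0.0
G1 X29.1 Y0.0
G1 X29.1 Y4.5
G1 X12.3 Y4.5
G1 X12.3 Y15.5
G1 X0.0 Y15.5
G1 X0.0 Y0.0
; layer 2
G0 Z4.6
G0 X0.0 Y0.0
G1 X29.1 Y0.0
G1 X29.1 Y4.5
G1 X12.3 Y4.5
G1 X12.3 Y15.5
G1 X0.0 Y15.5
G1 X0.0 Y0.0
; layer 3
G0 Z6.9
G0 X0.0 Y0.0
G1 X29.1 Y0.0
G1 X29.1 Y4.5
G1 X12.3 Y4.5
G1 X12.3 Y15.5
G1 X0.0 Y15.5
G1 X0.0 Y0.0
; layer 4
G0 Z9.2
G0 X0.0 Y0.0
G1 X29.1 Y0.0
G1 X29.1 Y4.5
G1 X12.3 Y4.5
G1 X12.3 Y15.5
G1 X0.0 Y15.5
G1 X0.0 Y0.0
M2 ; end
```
solid part
  facet normal 0.0000 0.0000 -1.0000
    outer loop
      vertex 29.1 4.5 0.0
      vertex 29.1 0.0 0.0
      vertex 0.0 0.0 0.0
    endloop
  endfacet
  facet normal 0.0000 0.0000 -1.0000
    outer loop
      vertex 12.3 4.5 0.0
      vertex 29.1 4.5 0.0
      vertex 0.0 0.0 0.0
    endloop
  endfacet
  facet normal 0.0000 0.0000 -1.0000
    outer loop
      vertex 12.3 15.5 0.0
      vertex 12.3 4.5 0.0
      vertex 0.0 0.0 0.0
    endloop
  endfacet
  facet normal 0.0000 0.0000 -1.0000
    outer loop
      vertex 0.0 15.5 0.0
      vertex 12.3 15.5 0.0
      vertex 0.0 0.0 0.0
    endloop
  endfacet
  facet normal 0.0000 0.0000 1.0000
    outer loop
      vertex 0.0 0.0 9.2
      vertex 29.1 0.0 9.2
      vertex 29.1 4.5 9.2
    endloop
  endfacet
  facet normal 0.0000 0.0000 1.0000
    outer loop
      vertex 0.0 0.0 9.2
      vertex 29.1 4.5 9.2
      vertex 12.3 4.5 9.2
    endloop
  endfacet
  facet normal 0.0000 0.0000 1.0000
    outer loop
      vertex 0.0 0.0 9.2
      vertex 12.3 4.5 9.2
      vertex 12.3 15.5 9.2
    endloop
  endfacet
  facet normal 0.0000 0.0000 1.0000
    outer loop
      vertex 0.0 0.0 9.2
      vertex 12.3 15.5 9.2
      vertex 0.0 15.5 9.2
    endloop
  endfacet
  facet normal 0.0000 -1.0000 0.0000
    outer loop
      vertex 0.0 0.0 0.0
      vertex 29.1 0.0 0.0
      vertex 29.1 0.0 9.2
    endloop
  endfacet
  facet normal 0.0000 -1.0000 0.0000
    outer loop
      vertex 0.0 0.0 0.0
      vertex 29.1 0.0 9.2
      vertex 0.0 0.0 9.2
    endloop
  endfacet
  facet normal 1.0000 0.0000 0.0000
    outer loop
      vertex 29.1 0.0 0.0
      vertex 29.1 4.5 0.0
      vertex 29.1 4.5 9.2
    endloop
  endfacet
  facet normal 1.0000 0.0000 0.0000
    outer loop
      vertex 29.1 0.0 0.0
      vertex 29.1 4.5 9.2
      vertex 29.1 0.0 9.2
    endloop
  endfacet
  facet normal 0.0000 1.0000 0.0000
    outer loop
      vertex 29.1 4.5 0.0
      vertex 12.3 4.5 0.0
      vertex 12.3 4.5 9.2
    endloop
  endfacet
  facet normal 0.0000 1.0000 0.0000
    outer loop
      vertex 29.1 4.5 0.0
      vertex 12.3 4.5 9.2
      vertex 29.1 4.5 9.2
    endloop
  endfacet
  facet normal 1.0000 0.0000 0.0000
    outer loop
      vertex 12.3 4.5 0.0
      vertex 12.3 15.5 0.0
      vertex 12.3 15.5 9.2
    endloop
  endfacet
  facet normal 1.0000 0.0000 0.0000
    outer loop
      vertex 12.3 4.5 0.0
      vertex 12.3 15.5 9.2
      vertex 12.3 4.5 9.2
    endloop
  endfacet
  facet normal 0.0000 1.0000 0.0000
    outer loop
      vertex 12.3 15.5 0.0
      vertex 0.0 15.5 0.0
      vertex 0.0 15.5 9.2
    endloop
  endfacet
  facet normal 0.0000 1.0000 0.0000
    outer loop
      vertex 12.3 15.5 0.0
      vertex 0.0 15.5 9.2
      vertex 12.3 15.5 9.2
    endloop
  endfacet
  facet normal -1.0000 0.0000 0.0000
    outer loop
      vertex 0.0 15.5 0.0
      vertex 0.0 0.0 0.0
      vertex 0.0 0.0 9.2
    endloop
  endfacet
  facet normal -1.0000 0.0000 0.0000
    outer loop
      vertex 0.0 15.5 0.0
      vertex 0.0 0.0 9.2
      vertex 0.0 15.5 9.2
    endloop
  endfacet
endsolid part

The G0 Z moves step by Δz≈2.3 mm. Every layer's G1 loop is the same polygon, so the solid is a straight extrusion of it from z=0 to z≈9.2. Closing with flat bottom and top caps and triangulating gives 20 facets — an L-shaped prism: outer 29.1 × 15.5 mm, arm thicknesses ≈ 4.5 mm (horizontal) and 12.3 mm (vertical), extruded 9.2 mm in z.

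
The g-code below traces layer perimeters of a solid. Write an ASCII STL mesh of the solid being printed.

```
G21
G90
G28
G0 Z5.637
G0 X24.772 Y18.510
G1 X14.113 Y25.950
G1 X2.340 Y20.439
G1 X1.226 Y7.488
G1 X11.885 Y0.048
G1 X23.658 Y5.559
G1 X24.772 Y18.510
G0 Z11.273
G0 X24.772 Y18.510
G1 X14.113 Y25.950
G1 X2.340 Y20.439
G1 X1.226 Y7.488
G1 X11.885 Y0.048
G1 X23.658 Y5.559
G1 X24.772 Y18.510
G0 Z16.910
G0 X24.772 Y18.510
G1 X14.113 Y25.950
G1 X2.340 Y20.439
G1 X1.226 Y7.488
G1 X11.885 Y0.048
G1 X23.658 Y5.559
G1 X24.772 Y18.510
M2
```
solid part
  facet normal 0.0000 0.0000 -1.0000
    outer loop
      vertex 2.340 20.439 0.000
      vertex 14.113 25.950 0.000
      vertex 24.772 18.510 0.000
    endloop
  endfacet
  facet normal 0.0000 0.0000 -1.0000
    outer loop
      vertex 1.226 7.488 0.000
      vertex 2.340 20.439 0.000
      vertex 24.772 18.510 0.000
    endloop
  endfacet
  facet normal 0.0000 0.0000 -1.0000
    outer loop
      vertex 11.885 0.048 0.000
      vertex 1.226 7.488 0.000
      vertex 24.772 18.510 0.000
    endloop
  endfacet
  facet normal 0.0000 0.0000 -1.0000
    outer loop
      vertex 23.658 5.559 0.000
      vertex 11.885 0.048 0.000
      vertex 24.772 18.510 0.000
    endloop
  endfacet
  facet normal 0.0000 0.0000 1.0000
    outer loop
      vertex 24.772 18.510 16.910
      vertex 14.113 25.950 16.910
      vertex 2.340 20.439 16.910
    endloop
  endfacet
  facet normal 0.0000 0.0000 1.0000
    outer loop
      vertex 24.772 18.510 16.910
      vertex 2.340 20.439 16.910
      vertex 1.226 7.488 16.910
    endloop
  endfacet
  facet normal 0.0000 0.0000 1.0000
    outer loop
      vertex 24.772 18.510 16.910
      vertex 1.226 7.488 16.910
      vertex 11.885 0.048 16.910
    endloop
  endfacet
  facet normal 0.0000 0.0000 1.0000
    outer loop
      vertex 24.772 18.510 16.910
      vertex 11.885 0.048 16.910
      vertex 23.658 5.559 16.910
    endloop
  endfacet
  facet normal 0.5724 0.8200 0.0000
    outer loop
      vertex 24.772 18.510 0.000
      vertex 14.113 25.950 0.000
      vertex 14.113 25.950 16.910
    endloop
  endfacet
  facet normal 0.5724 0.8200 0.0000
    outer loop
      vertex 24.772 18.510 0.000
      vertex 14.113 25.950 16.910
      vertex 24.772 18.510 16.910
    endloop
  endfacet
  facet normal -0.4240 0.9057 0.0000
    outer loop
      vertex 14.113 25.950 0.000
      vertex 2.340 20.439 0.000
      vertex 2.340 20.439 16.910
    endloop
  endfacet
  facet normal -0.4240 0.9057 0.0000
    outer loop
      vertex 14.113 25.950 0.000
      vertex 2.340 20.439 16.910
      vertex 14.113 25.950 16.910
    endloop
  endfacet
  facet normal -0.9963 0.0857 0.0000
    outer loop
      vertex 2.340 20.439 0.000
      vertex 1.226 7.488 0.000
      vertex 1.226 7.488 16.910
    endloop
  endfacet
  facet normal -0.9963 0.0857 0.0000
    outer loop
      vertex 2.340 20.439 0.000
      vertex 1.226 7.488 16.910
      vertex 2.340 20.439 16.910
    endloop
  endfacet
  facet normal -0.5724 -0.8200 0.0000
    outer loop
      vertex 1.226 7.488 0.000
      vertex 11.885 0.048 0.000
      vertex 11.885 0.048 16.910
    endloop
  endfacet
  facet normal -0.5724 -0.8200 0.0000
    outer loop
      vertex 1.226 7.488 0.000
      vertex 11.885 0.048 16.910
      vertex 1.226 7.488 16.910
    endloop
  endfacet
  facet normal 0.4240 -0.9057 0.0000
    outer loop
      vertex 11.885 0.048 0.000
      vertex 23.658 5.559 0.000
      vertex 23.658 5.559 16.910
    endloop
  endfacet
  facet normal 0.4240 -0.9057 0.0000
    outer loop
      vertex 11.885 0.048 0.000
      vertex 23.658 5.559 16.910
      vertex 11.885 0.048 16.910
    endloop
  endfacet
  facet normal 0.9963 -0.0857 0.0000
    outer loop
      vertex 23.658 5.559 0.000
      vertex 24.772 18.510 0.000
      vertex 24.772 18.510 16.910
    endloop
  endfacet
  facet normal 0.9963 -0.0857 0.0000
    outer loop
      vertex 23.658 5.559 0.000
      vertex 24.772 18.510 16.910
      vertex 23.658 5.559 16.910
    endloop
  endfacet
endsolid part

The G0 Z moves step by Δz≈5.637 mm. Every layer's G1 loop is the same polygon, so the solid is a straight extrusion of it from z=0 to z≈16.9. Closing with flat bottom and top caps and triangulating gives 20 facets — a regular 6-sided prism (a cylinder approximated with 6 flat sides), circumscribed radius ≈ 13 mm, height ≈ 16.9 mm.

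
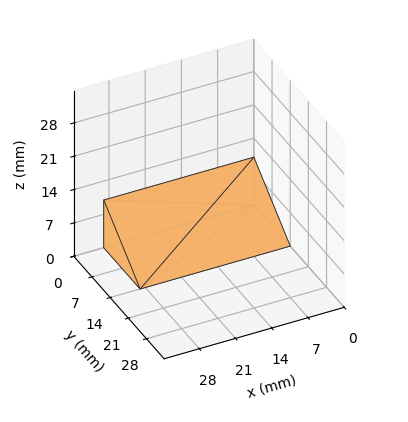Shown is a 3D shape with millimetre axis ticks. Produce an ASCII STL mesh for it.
Reading the render: the shape is a wedge (ramp): 29 × 14 mm base, rising to 10 mm along the y=0 edge and sloping linearly to z=0 at y=14 (dimensions read to the nearest mm from the axis ticks). For the STL, each face is triangulated and given an outward normal.

solid part
  facet normal 0.0000 0.0000 -1.0000
    outer loop
      vertex 29.0 14.0 0.0
      vertex 29.0 0.0 0.0
      vertex 0.0 0.0 0.0
    endloop
  endfacet
  facet normal 0.0000 0.0000 -1.0000
    outer loop
      vertex 0.0 14.0 0.0
      vertex 29.0 14.0 0.0
      vertex 0.0 0.0 0.0
    endloop
  endfacet
  facet normal 0.0000 -1.0000 0.0000
    outer loop
      vertex 0.0 0.0 0.0
      vertex 29.0 0.0 0.0
      vertex 29.0 0.0 10.0
    endloop
  endfacet
  facet normal 0.0000 -1.0000 0.0000
    outer loop
      vertex 0.0 0.0 0.0
      vertex 29.0 0.0 10.0
      vertex 0.0 0.0 10.0
    endloop
  endfacet
  facet normal 0.0000 0.5812 0.8137
    outer loop
      vertex 0.0 0.0 10.0
      vertex 29.0 0.0 10.0
      vertex 29.0 14.0 0.0
    endloop
  endfacet
  facet normal 0.0000 0.5812 0.8137
    outer loop
      vertex 0.0 0.0 10.0
      vertex 29.0 14.0 0.0
      vertex 0.0 14.0 0.0
    endloop
  endfacet
  facet normal -1.0000 0.0000 0.0000
    outer loop
      vertex 0.0 0.0 10.0
      vertex 0.0 14.0 0.0
      vertex 0.0 0.0 0.0
    endloop
  endfacet
  facet normal 1.0000 0.0000 0.0000
    outer loop
      vertex 29.0 0.0 0.0
      vertex 29.0 14.0 0.0
      vertex 29.0 0.0 10.0
    endloop
  endfacet
endsolid part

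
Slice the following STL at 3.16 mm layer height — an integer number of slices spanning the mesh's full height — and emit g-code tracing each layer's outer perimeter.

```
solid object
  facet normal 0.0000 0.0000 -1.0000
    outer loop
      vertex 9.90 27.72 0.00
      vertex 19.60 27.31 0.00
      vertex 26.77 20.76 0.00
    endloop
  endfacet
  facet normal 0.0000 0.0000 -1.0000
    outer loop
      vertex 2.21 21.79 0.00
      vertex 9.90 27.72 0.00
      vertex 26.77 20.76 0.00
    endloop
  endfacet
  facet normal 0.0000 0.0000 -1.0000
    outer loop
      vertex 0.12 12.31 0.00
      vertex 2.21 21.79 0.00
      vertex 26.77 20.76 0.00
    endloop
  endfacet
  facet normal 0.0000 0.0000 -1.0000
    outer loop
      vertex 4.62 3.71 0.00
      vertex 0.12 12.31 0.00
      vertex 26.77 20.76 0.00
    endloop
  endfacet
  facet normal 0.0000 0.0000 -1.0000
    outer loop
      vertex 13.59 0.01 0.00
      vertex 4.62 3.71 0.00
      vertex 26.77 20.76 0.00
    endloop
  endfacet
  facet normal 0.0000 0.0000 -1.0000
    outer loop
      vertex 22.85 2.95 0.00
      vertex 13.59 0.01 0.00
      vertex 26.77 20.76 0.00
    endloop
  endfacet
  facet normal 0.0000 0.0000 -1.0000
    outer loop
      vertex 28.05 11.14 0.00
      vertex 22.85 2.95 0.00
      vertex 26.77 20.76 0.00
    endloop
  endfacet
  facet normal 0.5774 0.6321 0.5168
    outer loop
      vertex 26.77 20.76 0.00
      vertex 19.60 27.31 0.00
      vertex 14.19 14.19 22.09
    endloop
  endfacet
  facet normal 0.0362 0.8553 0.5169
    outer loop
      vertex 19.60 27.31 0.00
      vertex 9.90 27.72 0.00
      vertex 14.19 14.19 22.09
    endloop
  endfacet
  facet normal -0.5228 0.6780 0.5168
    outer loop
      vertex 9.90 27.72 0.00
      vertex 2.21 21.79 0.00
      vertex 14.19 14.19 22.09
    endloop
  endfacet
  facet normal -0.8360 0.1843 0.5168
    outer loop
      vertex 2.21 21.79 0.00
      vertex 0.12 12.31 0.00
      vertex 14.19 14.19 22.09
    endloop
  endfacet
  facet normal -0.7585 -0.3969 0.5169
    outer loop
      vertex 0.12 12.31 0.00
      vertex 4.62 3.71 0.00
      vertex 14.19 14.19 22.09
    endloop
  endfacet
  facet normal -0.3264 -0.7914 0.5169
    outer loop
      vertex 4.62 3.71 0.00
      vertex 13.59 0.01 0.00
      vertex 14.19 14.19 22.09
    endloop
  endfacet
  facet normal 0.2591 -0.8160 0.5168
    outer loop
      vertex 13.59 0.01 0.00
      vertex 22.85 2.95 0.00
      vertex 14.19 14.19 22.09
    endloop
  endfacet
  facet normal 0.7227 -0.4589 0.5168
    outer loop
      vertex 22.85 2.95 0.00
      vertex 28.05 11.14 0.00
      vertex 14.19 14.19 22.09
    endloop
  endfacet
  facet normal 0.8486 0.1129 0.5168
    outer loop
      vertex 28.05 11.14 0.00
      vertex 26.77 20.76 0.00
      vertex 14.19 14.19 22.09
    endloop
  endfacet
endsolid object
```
; perimeter-only toolpath
G21 ; units = mm
G90 ; absolute positioning
G28 ; home
; layer 1
G0 Z3.16
G0 X24.97 Y19.82
G1 X18.83 Y25.44
G1 X10.51 Y25.79
G1 X3.92 Y20.70
G1 X2.13 Y12.58
G1 X5.99 Y5.21
G1 X13.68 Y2.04
G1 X21.61 Y4.56
G1 X26.07 Y11.58
G1 X24.97 Y19.82
; layer 2
G0 Z6.31
G0 X23.18 Y18.88
G1 X18.05 Y23.56
G1 X11.13 Y23.85
G1 X5.63 Y19.62
G1 X4.14 Y12.85
G1 X7.35 Y6.70
G1 X13.76 Y4.06
G1 X20.38 Y6.16
G1 X24.09 Y12.01
G1 X23.18 Y18.88
; layer 3
G0 Z9.47
G0 X21.38 Y17.94
G1 X17.28 Y21.69
G1 X11.74 Y21.92
G1 X7.34 Y18.53
G1 X6.15 Y13.12
G1 X8.72 Y8.20
G1 X13.85 Y6.09
G1 X19.14 Y7.77
G1 X22.11 Y12.45
G1 X21.38 Y17.94
; layer 4
G0 Z12.62
G0 X19.58 Y17.01
G1 X16.51 Y19.81
G1 X12.35 Y19.99
G1 X9.06 Y17.45
G1 X8.16 Y13.38
G1 X10.09 Y9.70
G1 X13.93 Y8.11
G1 X17.90 Y9.37
G1 X20.13 Y12.88
G1 X19.58 Y17.01
; layer 5
G0 Z15.78
G0 X17.78 Y16.07
G1 X15.74 Y17.94
G1 X12.96 Y18.06
G1 X10.77 Y16.36
G1 X10.17 Y13.65
G1 X11.46 Y11.20
G1 X14.02 Y10.14
G1 X16.66 Y10.98
G1 X18.15 Y13.32
G1 X17.78 Y16.07
; layer 6
G0 Z18.93
G0 X15.99 Y15.13
G1 X14.96 Y16.06
G1 X13.58 Y16.12
G1 X12.48 Y15.28
G1 X12.18 Y13.92
G1 X12.82 Y12.69
G1 X14.10 Y12.16
G1 X15.43 Y12.58
G1 X16.17 Y13.75
G1 X15.99 Y15.13
M2 ; end

The solid is a regular 9-sided pyramid, base circumscribed radius ≈ 14.2 mm, apex at z ≈ 22.1 mm. Slicing at Δz = 3.16 mm — 7 equal slices spanning the solid's height, so layer i sits at z = i·h/7 — gives 6 non-empty perimeters. Each is a 9-segment closed polygon; G0 lifts to the layer z and rapids to the start vertex, then G1 traces the edges. The cross-section shrinks linearly with z (the slice at the apex is degenerate and omitted).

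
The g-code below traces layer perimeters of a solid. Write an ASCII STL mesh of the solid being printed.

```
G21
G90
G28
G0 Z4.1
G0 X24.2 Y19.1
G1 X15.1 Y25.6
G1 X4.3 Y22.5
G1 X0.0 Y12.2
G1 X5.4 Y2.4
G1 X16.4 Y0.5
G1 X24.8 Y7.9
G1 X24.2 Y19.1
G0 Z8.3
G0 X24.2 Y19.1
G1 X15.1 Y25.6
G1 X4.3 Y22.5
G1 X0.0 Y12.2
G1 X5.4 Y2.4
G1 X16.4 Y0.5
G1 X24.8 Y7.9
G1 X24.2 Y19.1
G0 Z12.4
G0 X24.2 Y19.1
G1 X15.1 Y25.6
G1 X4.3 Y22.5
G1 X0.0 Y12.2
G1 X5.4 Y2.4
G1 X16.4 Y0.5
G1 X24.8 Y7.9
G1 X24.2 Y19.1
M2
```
solid part
  facet normal 0.0000 0.0000 -1.0000
    outer loop
      vertex 4.3 22.5 0.0
      vertex 15.1 25.6 0.0
      vertex 24.2 19.1 0.0
    endloop
  endfacet
  facet normal 0.0000 0.0000 -1.0000
    outer loop
      vertex 0.0 12.2 0.0
      vertex 4.3 22.5 0.0
      vertex 24.2 19.1 0.0
    endloop
  endfacet
  facet normal 0.0000 0.0000 -1.0000
    outer loop
      vertex 5.4 2.4 0.0
      vertex 0.0 12.2 0.0
      vertex 24.2 19.1 0.0
    endloop
  endfacet
  facet normal 0.0000 0.0000 -1.0000
    outer loop
      vertex 16.4 0.5 0.0
      vertex 5.4 2.4 0.0
      vertex 24.2 19.1 0.0
    endloop
  endfacet
  facet normal 0.0000 0.0000 -1.0000
    outer loop
      vertex 24.8 7.9 0.0
      vertex 16.4 0.5 0.0
      vertex 24.2 19.1 0.0
    endloop
  endfacet
  facet normal 0.0000 0.0000 1.0000
    outer loop
      vertex 24.2 19.1 12.4
      vertex 15.1 25.6 12.4
      vertex 4.3 22.5 12.4
    endloop
  endfacet
  facet normal 0.0000 0.0000 1.0000
    outer loop
      vertex 24.2 19.1 12.4
      vertex 4.3 22.5 12.4
      vertex 0.0 12.2 12.4
    endloop
  endfacet
  facet normal 0.0000 0.0000 1.0000
    outer loop
      vertex 24.2 19.1 12.4
      vertex 0.0 12.2 12.4
      vertex 5.4 2.4 12.4
    endloop
  endfacet
  facet normal 0.0000 0.0000 1.0000
    outer loop
      vertex 24.2 19.1 12.4
      vertex 5.4 2.4 12.4
      vertex 16.4 0.5 12.4
    endloop
  endfacet
  facet normal 0.0000 0.0000 1.0000
    outer loop
      vertex 24.2 19.1 12.4
      vertex 16.4 0.5 12.4
      vertex 24.8 7.9 12.4
    endloop
  endfacet
  facet normal 0.5812 0.8137 0.0000
    outer loop
      vertex 24.2 19.1 0.0
      vertex 15.1 25.6 0.0
      vertex 15.1 25.6 12.4
    endloop
  endfacet
  facet normal 0.5812 0.8137 0.0000
    outer loop
      vertex 24.2 19.1 0.0
      vertex 15.1 25.6 12.4
      vertex 24.2 19.1 12.4
    endloop
  endfacet
  facet normal -0.2759 0.9612 0.0000
    outer loop
      vertex 15.1 25.6 0.0
      vertex 4.3 22.5 0.0
      vertex 4.3 22.5 12.4
    endloop
  endfacet
  facet normal -0.2759 0.9612 0.0000
    outer loop
      vertex 15.1 25.6 0.0
      vertex 4.3 22.5 12.4
      vertex 15.1 25.6 12.4
    endloop
  endfacet
  facet normal -0.9228 0.3853 0.0000
    outer loop
      vertex 4.3 22.5 0.0
      vertex 0.0 12.2 0.0
      vertex 0.0 12.2 12.4
    endloop
  endfacet
  facet normal -0.9228 0.3853 0.0000
    outer loop
      vertex 4.3 22.5 0.0
      vertex 0.0 12.2 12.4
      vertex 4.3 22.5 12.4
    endloop
  endfacet
  facet normal -0.8758 -0.4826 0.0000
    outer loop
      vertex 0.0 12.2 0.0
      vertex 5.4 2.4 0.0
      vertex 5.4 2.4 12.4
    endloop
  endfacet
  facet normal -0.8758 -0.4826 0.0000
    outer loop
      vertex 0.0 12.2 0.0
      vertex 5.4 2.4 12.4
      vertex 0.0 12.2 12.4
    endloop
  endfacet
  facet normal -0.1702 -0.9854 0.0000
    outer loop
      vertex 5.4 2.4 0.0
      vertex 16.4 0.5 0.0
      vertex 16.4 0.5 12.4
    endloop
  endfacet
  facet normal -0.1702 -0.9854 0.0000
    outer loop
      vertex 5.4 2.4 0.0
      vertex 16.4 0.5 12.4
      vertex 5.4 2.4 12.4
    endloop
  endfacet
  facet normal 0.6610 -0.7504 0.0000
    outer loop
      vertex 16.4 0.5 0.0
      vertex 24.8 7.9 0.0
      vertex 24.8 7.9 12.4
    endloop
  endfacet
  facet normal 0.6610 -0.7504 0.0000
    outer loop
      vertex 16.4 0.5 0.0
      vertex 24.8 7.9 12.4
      vertex 16.4 0.5 12.4
    endloop
  endfacet
  facet normal 0.9986 0.0535 0.0000
    outer loop
      vertex 24.8 7.9 0.0
      vertex 24.2 19.1 0.0
      vertex 24.2 19.1 12.4
    endloop
  endfacet
  facet normal 0.9986 0.0535 0.0000
    outer loop
      vertex 24.8 7.9 0.0
      vertex 24.2 19.1 12.4
      vertex 24.8 7.9 12.4
    endloop
  endfacet
endsolid part

The G0 Z moves step by Δz≈4.1 mm. Every layer's G1 loop is the same polygon, so the solid is a straight extrusion of it from z=0 to z≈12.4. Closing with flat bottom and top caps and triangulating gives 24 facets — a regular 7-sided prism (a cylinder approximated with 7 flat sides), circumscribed radius ≈ 12.9 mm, height ≈ 12.4 mm.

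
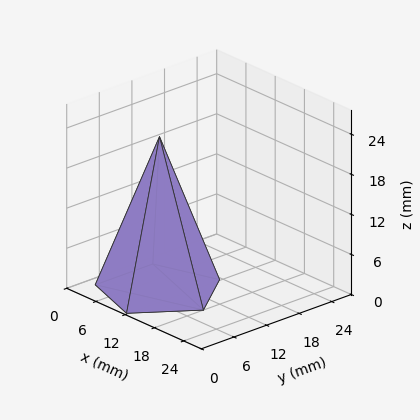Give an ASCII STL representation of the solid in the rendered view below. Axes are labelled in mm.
Reading the render: the shape is a regular 5-sided pyramid, base circumscribed radius ≈ 9 mm, apex at z ≈ 23 mm (dimensions read to the nearest mm from the axis ticks). For the STL, each face is triangulated and given an outward normal.

solid part
  facet normal 0.0000 0.0000 -1.0000
    outer loop
      vertex 1.719 14.290 0.000
      vertex 11.781 17.560 0.000
      vertex 18.000 9.000 0.000
    endloop
  endfacet
  facet normal 0.0000 0.0000 -1.0000
    outer loop
      vertex 1.719 3.710 0.000
      vertex 1.719 14.290 0.000
      vertex 18.000 9.000 0.000
    endloop
  endfacet
  facet normal 0.0000 0.0000 -1.0000
    outer loop
      vertex 11.781 0.440 0.000
      vertex 1.719 3.710 0.000
      vertex 18.000 9.000 0.000
    endloop
  endfacet
  facet normal 0.7713 0.5604 0.3018
    outer loop
      vertex 18.000 9.000 0.000
      vertex 11.781 17.560 0.000
      vertex 9.000 9.000 23.000
    endloop
  endfacet
  facet normal -0.2947 0.9067 0.3018
    outer loop
      vertex 11.781 17.560 0.000
      vertex 1.719 14.290 0.000
      vertex 9.000 9.000 23.000
    endloop
  endfacet
  facet normal -0.9534 0.0000 0.3018
    outer loop
      vertex 1.719 14.290 0.000
      vertex 1.719 3.710 0.000
      vertex 9.000 9.000 23.000
    endloop
  endfacet
  facet normal -0.2947 -0.9067 0.3018
    outer loop
      vertex 1.719 3.710 0.000
      vertex 11.781 0.440 0.000
      vertex 9.000 9.000 23.000
    endloop
  endfacet
  facet normal 0.7713 -0.5604 0.3018
    outer loop
      vertex 11.781 0.440 0.000
      vertex 18.000 9.000 0.000
      vertex 9.000 9.000 23.000
    endloop
  endfacet
endsolid part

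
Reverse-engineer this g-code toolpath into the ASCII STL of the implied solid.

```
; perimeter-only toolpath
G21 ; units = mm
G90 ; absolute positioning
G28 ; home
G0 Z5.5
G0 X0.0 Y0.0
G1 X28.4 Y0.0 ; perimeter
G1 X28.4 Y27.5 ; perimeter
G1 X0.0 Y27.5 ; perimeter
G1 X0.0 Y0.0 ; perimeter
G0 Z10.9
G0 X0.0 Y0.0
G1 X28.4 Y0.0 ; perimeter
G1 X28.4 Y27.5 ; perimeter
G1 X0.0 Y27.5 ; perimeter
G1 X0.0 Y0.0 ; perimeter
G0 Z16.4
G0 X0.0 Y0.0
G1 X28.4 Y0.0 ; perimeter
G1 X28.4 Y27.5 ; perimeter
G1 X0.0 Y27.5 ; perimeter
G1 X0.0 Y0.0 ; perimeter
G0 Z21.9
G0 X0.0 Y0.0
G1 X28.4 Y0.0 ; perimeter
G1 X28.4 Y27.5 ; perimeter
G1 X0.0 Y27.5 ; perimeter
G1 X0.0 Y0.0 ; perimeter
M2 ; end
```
solid part
  facet normal 0.0000 0.0000 -1.0000
    outer loop
      vertex 28.4 27.5 0.0
      vertex 28.4 0.0 0.0
      vertex 0.0 0.0 0.0
    endloop
  endfacet
  facet normal 0.0000 0.0000 -1.0000
    outer loop
      vertex 0.0 27.5 0.0
      vertex 28.4 27.5 0.0
      vertex 0.0 0.0 0.0
    endloop
  endfacet
  facet normal 0.0000 0.0000 1.0000
    outer loop
      vertex 0.0 0.0 21.9
      vertex 28.4 0.0 21.9
      vertex 28.4 27.5 21.9
    endloop
  endfacet
  facet normal 0.0000 0.0000 1.0000
    outer loop
      vertex 0.0 0.0 21.9
      vertex 28.4 27.5 21.9
      vertex 0.0 27.5 21.9
    endloop
  endfacet
  facet normal 0.0000 -1.0000 0.0000
    outer loop
      vertex 0.0 0.0 0.0
      vertex 28.4 0.0 0.0
      vertex 28.4 0.0 21.9
    endloop
  endfacet
  facet normal 0.0000 -1.0000 0.0000
    outer loop
      vertex 0.0 0.0 0.0
      vertex 28.4 0.0 21.9
      vertex 0.0 0.0 21.9
    endloop
  endfacet
  facet normal 0.0000 1.0000 0.0000
    outer loop
      vertex 28.4 27.5 21.9
      vertex 28.4 27.5 0.0
      vertex 0.0 27.5 0.0
    endloop
  endfacet
  facet normal 0.0000 1.0000 0.0000
    outer loop
      vertex 0.0 27.5 21.9
      vertex 28.4 27.5 21.9
      vertex 0.0 27.5 0.0
    endloop
  endfacet
  facet normal -1.0000 0.0000 0.0000
    outer loop
      vertex 0.0 27.5 21.9
      vertex 0.0 27.5 0.0
      vertex 0.0 0.0 0.0
    endloop
  endfacet
  facet normal -1.0000 0.0000 0.0000
    outer loop
      vertex 0.0 0.0 21.9
      vertex 0.0 27.5 21.9
      vertex 0.0 0.0 0.0
    endloop
  endfacet
  facet normal 1.0000 0.0000 0.0000
    outer loop
      vertex 28.4 0.0 0.0
      vertex 28.4 27.5 0.0
      vertex 28.4 27.5 21.9
    endloop
  endfacet
  facet normal 1.0000 0.0000 0.0000
    outer loop
      vertex 28.4 0.0 0.0
      vertex 28.4 27.5 21.9
      vertex 28.4 0.0 21.9
    endloop
  endfacet
endsolid part

The G0 Z moves step by Δz≈5.5 mm. Every layer's G1 loop is the same polygon, so the solid is a straight extrusion of it from z=0 to z≈21.9. Closing with flat bottom and top caps and triangulating gives 12 facets — a rectangular box, roughly 28.4 × 27.5 mm footprint and 21.9 mm tall.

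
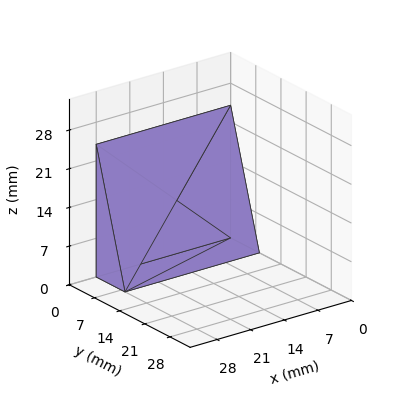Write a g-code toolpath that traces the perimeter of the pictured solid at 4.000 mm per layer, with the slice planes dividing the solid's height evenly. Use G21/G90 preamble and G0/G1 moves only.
Reading the render: the shape is a wedge (ramp): 28 × 8 mm base, rising to 24 mm along the y=0 edge and sloping linearly to z=0 at y=8 (dimensions read to the nearest mm from the axis ticks). For the g-code, the solid's height is divided into equal slices at the stated Δz and each level perimeter traced with G1 moves after a G0 lift.

; perimeter-only toolpath
G21 ; units = mm
G90 ; absolute positioning
G28 ; home
; layer 1
G0 Z4.000
G0 X0.000 Y0.000
G1 X28.000 Y0.000
G1 X28.000 Y6.667
G1 X0.000 Y6.667
G1 X0.000 Y0.000
; layer 2
G0 Z8.000
G0 X0.000 Y0.000
G1 X28.000 Y0.000
G1 X28.000 Y5.333
G1 X0.000 Y5.333
G1 X0.000 Y0.000
; layer 3
G0 Z12.000
G0 X0.000 Y0.000
G1 X28.000 Y0.000
G1 X28.000 Y4.000
G1 X0.000 Y4.000
G1 X0.000 Y0.000
; layer 4
G0 Z16.000
G0 X0.000 Y0.000
G1 X28.000 Y0.000
G1 X28.000 Y2.667
G1 X0.000 Y2.667
G1 X0.000 Y0.000
; layer 5
G0 Z20.000
G0 X0.000 Y0.000
G1 X28.000 Y0.000
G1 X28.000 Y1.333
G1 X0.000 Y1.333
G1 X0.000 Y0.000
M2 ; end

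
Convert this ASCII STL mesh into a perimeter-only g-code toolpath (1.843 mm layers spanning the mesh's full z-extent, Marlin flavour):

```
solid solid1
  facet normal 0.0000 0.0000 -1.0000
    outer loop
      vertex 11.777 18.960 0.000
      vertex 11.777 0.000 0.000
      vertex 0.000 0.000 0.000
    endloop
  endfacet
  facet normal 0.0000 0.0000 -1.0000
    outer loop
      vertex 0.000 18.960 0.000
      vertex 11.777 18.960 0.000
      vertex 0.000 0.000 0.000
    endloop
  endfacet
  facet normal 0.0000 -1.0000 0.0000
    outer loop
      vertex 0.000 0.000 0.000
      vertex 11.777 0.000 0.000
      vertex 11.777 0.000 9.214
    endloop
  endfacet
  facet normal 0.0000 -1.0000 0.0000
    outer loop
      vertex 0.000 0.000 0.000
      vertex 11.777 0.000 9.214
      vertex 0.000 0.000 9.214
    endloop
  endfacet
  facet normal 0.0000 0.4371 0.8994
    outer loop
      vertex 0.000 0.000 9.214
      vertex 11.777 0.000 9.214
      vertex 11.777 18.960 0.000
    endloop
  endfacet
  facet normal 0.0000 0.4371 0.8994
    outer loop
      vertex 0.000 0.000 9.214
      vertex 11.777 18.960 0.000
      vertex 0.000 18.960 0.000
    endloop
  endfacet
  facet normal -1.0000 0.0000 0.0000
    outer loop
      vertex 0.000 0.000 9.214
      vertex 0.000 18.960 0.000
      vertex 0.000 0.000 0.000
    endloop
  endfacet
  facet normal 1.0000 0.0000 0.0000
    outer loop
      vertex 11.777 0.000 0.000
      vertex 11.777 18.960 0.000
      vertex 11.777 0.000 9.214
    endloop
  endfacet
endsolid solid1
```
; perimeter-only toolpath
G21 ; units = mm
G90 ; absolute positioning
G28 ; home
; layer 1
G0 Z1.843
G0 X0.000 Y0.000
G1 X11.777 Y0.000
G1 X11.777 Y15.168
G1 X0.000 Y15.168
G1 X0.000 Y0.000
; layer 2
G0 Z3.686
G0 X0.000 Y0.000
G1 X11.777 Y0.000
G1 X11.777 Y11.376
G1 X0.000 Y11.376
G1 X0.000 Y0.000
; layer 3
G0 Z5.528
G0 X0.000 Y0.000
G1 X11.777 Y0.000
G1 X11.777 Y7.584
G1 X0.000 Y7.584
G1 X0.000 Y0.000
; layer 4
G0 Z7.371
G0 X0.000 Y0.000
G1 X11.777 Y0.000
G1 X11.777 Y3.792
G1 X0.000 Y3.792
G1 X0.000 Y0.000
M2 ; end

The solid is a wedge (ramp): 11.8 × 19 mm base, rising to 9.21 mm along the y=0 edge and sloping linearly to z=0 at y=19. Slicing at Δz = 1.843 mm — 5 equal slices spanning the solid's height, so layer i sits at z = i·h/5 — gives 4 non-empty perimeters. Each is a 4-segment closed polygon; G0 lifts to the layer z and rapids to the start vertex, then G1 traces the edges. The cross-section shrinks linearly with z (the slice at the apex is degenerate and omitted).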